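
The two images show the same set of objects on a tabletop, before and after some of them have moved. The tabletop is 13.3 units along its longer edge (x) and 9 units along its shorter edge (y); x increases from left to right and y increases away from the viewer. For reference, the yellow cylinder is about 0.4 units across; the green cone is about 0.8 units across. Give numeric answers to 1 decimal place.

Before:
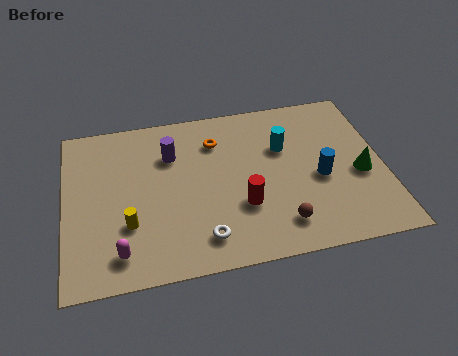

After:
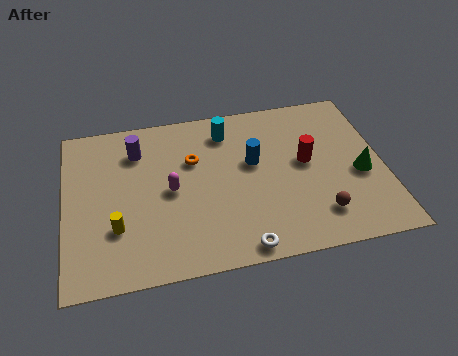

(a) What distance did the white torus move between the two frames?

1.7

The white torus was near (5.6, 1.6) before and (7.1, 0.8) after, so it travelled √(1.5² + 0.8²) ≈ 1.7 units.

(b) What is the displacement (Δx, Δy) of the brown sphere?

(1.6, 0.2)

From the two frames, the brown sphere sits at roughly (8.8, 1.7) before and (10.4, 1.9) after.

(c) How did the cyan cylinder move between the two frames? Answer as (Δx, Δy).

(-2.3, 1.4)

The cyan cylinder was at about (9.2, 5.9) and moved to about (6.9, 7.3).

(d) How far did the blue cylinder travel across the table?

3.0

From (10.6, 3.9) to (7.9, 5.3), the blue cylinder covered √(2.7² + 1.4²) ≈ 3.0 units.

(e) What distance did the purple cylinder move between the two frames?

1.5

From (4.5, 6.4) to (3.1, 6.9), the purple cylinder covered √(1.4² + 0.5²) ≈ 1.5 units.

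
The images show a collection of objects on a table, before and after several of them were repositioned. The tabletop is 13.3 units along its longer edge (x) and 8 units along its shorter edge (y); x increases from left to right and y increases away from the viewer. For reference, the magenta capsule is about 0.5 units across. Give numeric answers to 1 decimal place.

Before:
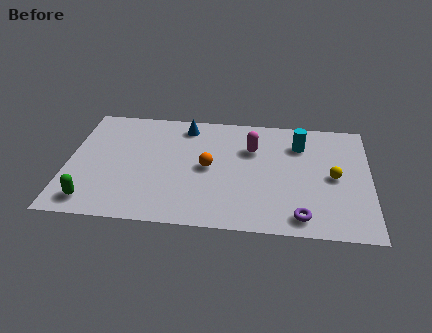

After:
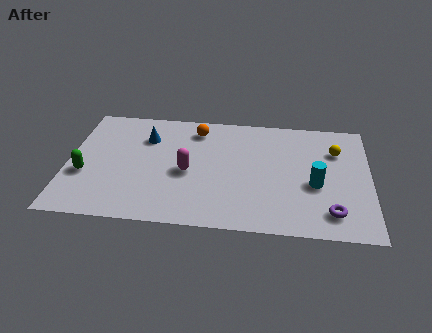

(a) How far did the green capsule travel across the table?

1.8

The green capsule moved from about (1.2, 1.2) to (0.8, 3.0), a distance of √(0.4² + 1.8²) ≈ 1.8.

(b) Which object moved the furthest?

the magenta capsule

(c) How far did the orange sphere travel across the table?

2.7

The orange sphere moved from about (6.2, 4.0) to (5.6, 6.6), a distance of √(0.6² + 2.6²) ≈ 2.7.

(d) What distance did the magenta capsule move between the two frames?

3.4

The magenta capsule was near (8.1, 5.5) before and (5.3, 3.6) after, so it travelled √(2.8² + 1.9²) ≈ 3.4 units.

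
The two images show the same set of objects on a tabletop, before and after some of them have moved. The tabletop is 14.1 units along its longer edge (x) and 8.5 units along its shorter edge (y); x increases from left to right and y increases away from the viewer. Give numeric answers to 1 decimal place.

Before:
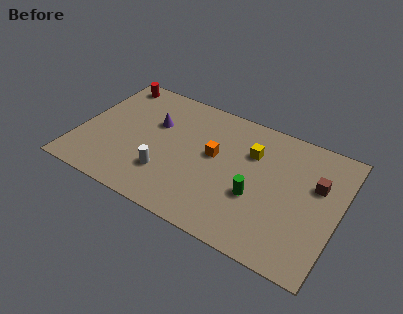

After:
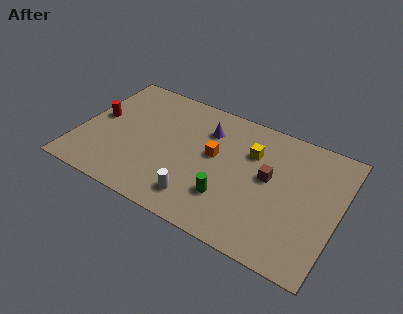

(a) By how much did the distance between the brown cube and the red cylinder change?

-2.4

The distance was about 11.8 in the first image and 9.4 in the second, so they moved 2.4 units closer together.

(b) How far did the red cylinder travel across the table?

2.9

The red cylinder was near (1.2, 7.5) before and (0.9, 4.6) after, so it travelled √(0.3² + 2.9²) ≈ 2.9 units.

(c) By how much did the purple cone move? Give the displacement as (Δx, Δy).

(2.8, 0.8)

The purple cone started near (3.9, 5.5) and ended near (6.7, 6.3).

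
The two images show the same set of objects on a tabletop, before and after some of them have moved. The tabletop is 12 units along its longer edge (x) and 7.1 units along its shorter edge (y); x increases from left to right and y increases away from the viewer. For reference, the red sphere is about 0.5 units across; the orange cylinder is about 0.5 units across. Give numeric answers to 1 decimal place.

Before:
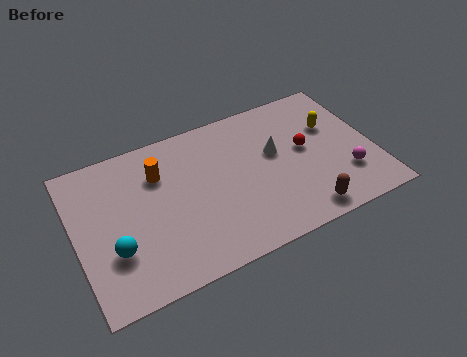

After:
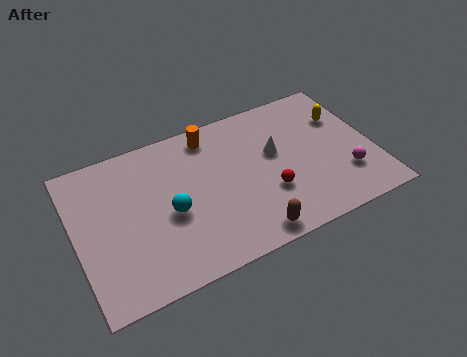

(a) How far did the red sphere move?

2.3

The red sphere was near (9.3, 3.9) before and (7.6, 2.4) after, so it travelled √(1.7² + 1.5²) ≈ 2.3 units.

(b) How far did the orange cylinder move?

2.4

The orange cylinder was near (3.5, 5.1) before and (5.7, 6.1) after, so it travelled √(2.2² + 1.0²) ≈ 2.4 units.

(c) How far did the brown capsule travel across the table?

2.2

The brown capsule moved from about (8.8, 0.9) to (6.6, 0.8), a distance of √(2.2² + 0.1²) ≈ 2.2.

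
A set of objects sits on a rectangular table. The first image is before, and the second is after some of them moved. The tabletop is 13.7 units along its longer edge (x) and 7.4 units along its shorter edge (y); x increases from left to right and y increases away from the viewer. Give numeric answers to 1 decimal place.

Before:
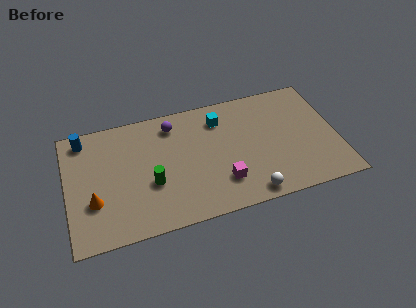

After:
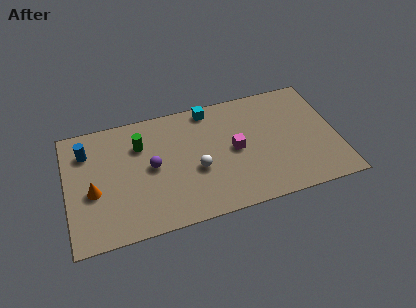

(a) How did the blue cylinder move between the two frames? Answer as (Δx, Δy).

(0.1, -0.8)

From the two frames, the blue cylinder sits at roughly (1.0, 6.4) before and (1.1, 5.6) after.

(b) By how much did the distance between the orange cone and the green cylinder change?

+0.4

Before: roughly 2.9 units apart; after: 3.3. That's 0.4 units further apart.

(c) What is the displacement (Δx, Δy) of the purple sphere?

(-1.2, -2.3)

The purple sphere was at about (5.5, 6.1) and moved to about (4.3, 3.8).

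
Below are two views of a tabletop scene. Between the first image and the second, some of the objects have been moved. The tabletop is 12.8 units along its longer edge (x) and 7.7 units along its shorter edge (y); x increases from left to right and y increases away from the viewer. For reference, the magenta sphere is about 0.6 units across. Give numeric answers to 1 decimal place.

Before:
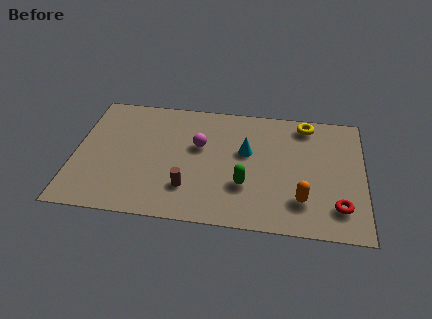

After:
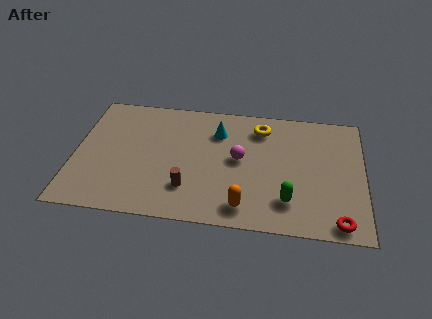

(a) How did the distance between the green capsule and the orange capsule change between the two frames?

-0.6

They were about 2.6 units apart before and 2.0 after — 0.6 units closer together.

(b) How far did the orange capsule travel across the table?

2.6

From (10.1, 1.9) to (7.6, 1.2), the orange capsule covered √(2.5² + 0.7²) ≈ 2.6 units.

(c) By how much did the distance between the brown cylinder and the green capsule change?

+1.9

Before: roughly 2.5 units apart; after: 4.4. That's 1.9 units further apart.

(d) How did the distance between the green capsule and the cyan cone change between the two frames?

+2.9

They were about 2.1 units apart before and 5.0 after — 2.9 units further apart.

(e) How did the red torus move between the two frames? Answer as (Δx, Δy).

(0.0, -0.9)

From the two frames, the red torus sits at roughly (11.7, 1.7) before and (11.7, 0.8) after.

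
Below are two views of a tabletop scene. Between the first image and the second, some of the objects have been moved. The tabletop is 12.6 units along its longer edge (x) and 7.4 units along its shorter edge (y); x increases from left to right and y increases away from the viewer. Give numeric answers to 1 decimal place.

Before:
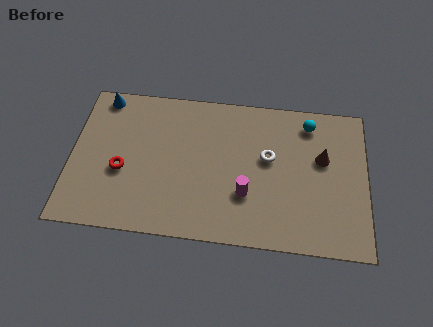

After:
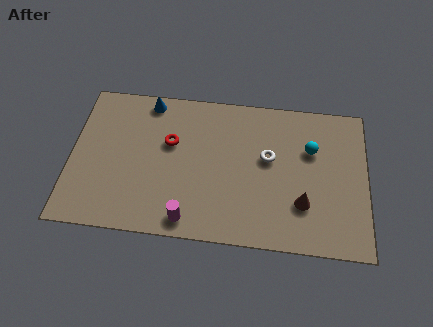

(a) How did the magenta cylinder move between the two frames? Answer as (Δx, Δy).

(-2.4, -1.5)

The magenta cylinder started near (7.5, 2.4) and ended near (5.1, 0.9).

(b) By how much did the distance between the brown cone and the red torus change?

-2.4

The distance was about 8.6 in the first image and 6.2 in the second, so they moved 2.4 units closer together.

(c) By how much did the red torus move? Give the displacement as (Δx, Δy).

(2.0, 1.6)

From the two frames, the red torus sits at roughly (2.2, 3.0) before and (4.2, 4.6) after.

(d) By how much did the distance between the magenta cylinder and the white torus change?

+2.6

The distance was about 2.1 in the first image and 4.7 in the second, so they moved 2.6 units further apart.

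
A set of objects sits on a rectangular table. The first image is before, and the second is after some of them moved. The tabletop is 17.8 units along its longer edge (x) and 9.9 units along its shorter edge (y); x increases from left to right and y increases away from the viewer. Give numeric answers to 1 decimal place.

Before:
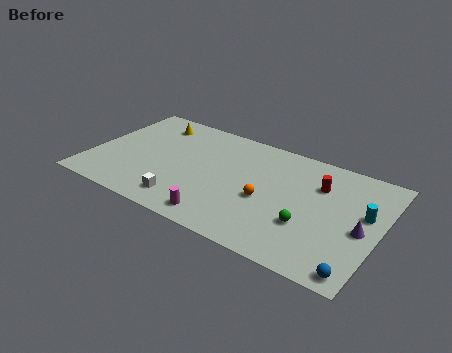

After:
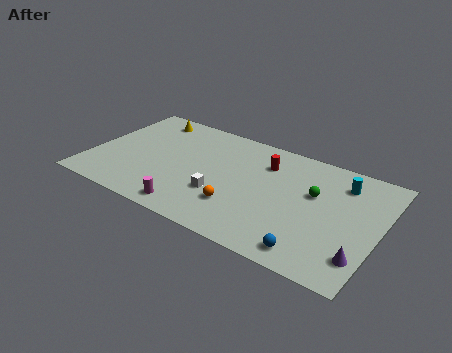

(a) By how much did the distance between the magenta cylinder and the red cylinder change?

-0.6

The distance was about 7.8 in the first image and 7.2 in the second, so they moved 0.6 units closer together.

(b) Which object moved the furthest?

the red cylinder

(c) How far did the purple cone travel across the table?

2.2

The purple cone was near (16.8, 4.4) before and (17.0, 2.2) after, so it travelled √(0.2² + 2.2²) ≈ 2.2 units.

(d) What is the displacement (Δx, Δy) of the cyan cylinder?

(-1.6, 2.0)

The cyan cylinder started near (16.8, 5.8) and ended near (15.2, 7.8).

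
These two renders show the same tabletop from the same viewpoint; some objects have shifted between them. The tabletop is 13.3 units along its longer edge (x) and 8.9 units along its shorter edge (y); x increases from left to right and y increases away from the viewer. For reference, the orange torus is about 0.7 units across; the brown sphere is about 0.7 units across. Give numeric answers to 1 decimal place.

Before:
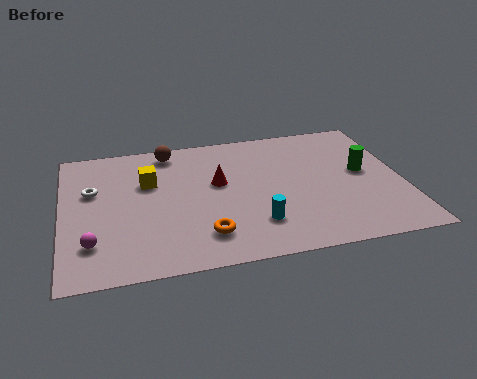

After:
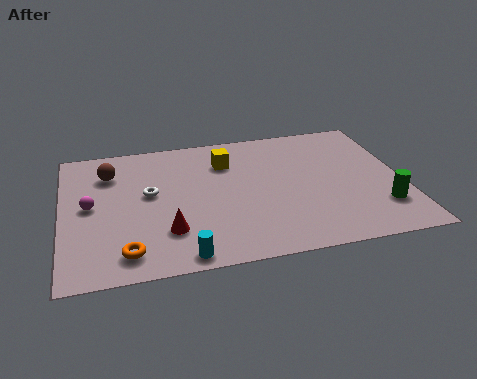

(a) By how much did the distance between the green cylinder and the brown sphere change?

+3.2

Before: roughly 8.1 units apart; after: 11.3. That's 3.2 units further apart.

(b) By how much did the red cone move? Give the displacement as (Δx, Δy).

(-2.1, -2.8)

The red cone started near (6.1, 5.2) and ended near (4.0, 2.4).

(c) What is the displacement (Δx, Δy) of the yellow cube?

(3.1, 0.8)

From the two frames, the yellow cube sits at roughly (3.4, 5.8) before and (6.5, 6.6) after.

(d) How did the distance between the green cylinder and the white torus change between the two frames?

-1.3

Before: roughly 10.6 units apart; after: 9.3. That's 1.3 units closer together.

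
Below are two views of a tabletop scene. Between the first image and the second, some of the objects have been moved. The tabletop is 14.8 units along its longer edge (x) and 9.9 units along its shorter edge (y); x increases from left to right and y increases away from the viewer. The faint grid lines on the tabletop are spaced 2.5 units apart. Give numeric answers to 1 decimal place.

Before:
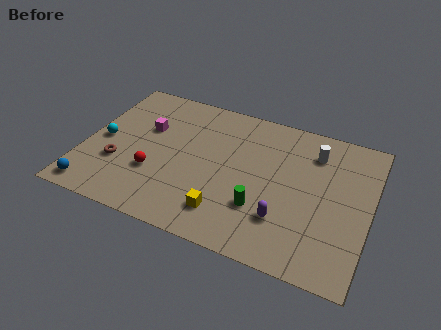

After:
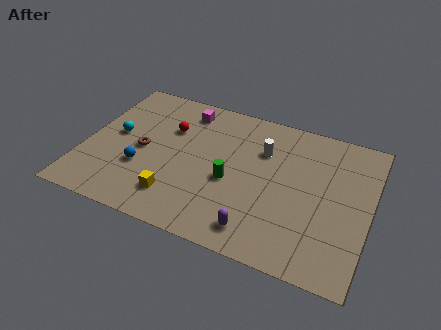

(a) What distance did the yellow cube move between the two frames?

2.6

The yellow cube moved from about (7.7, 2.0) to (5.1, 2.1), a distance of √(2.6² + 0.1²) ≈ 2.6.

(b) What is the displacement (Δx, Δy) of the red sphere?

(0.4, 3.4)

The red sphere started near (3.8, 3.3) and ended near (4.2, 6.7).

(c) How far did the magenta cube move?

2.7

The magenta cube moved from about (3.0, 6.3) to (4.8, 8.3), a distance of √(1.8² + 2.0²) ≈ 2.7.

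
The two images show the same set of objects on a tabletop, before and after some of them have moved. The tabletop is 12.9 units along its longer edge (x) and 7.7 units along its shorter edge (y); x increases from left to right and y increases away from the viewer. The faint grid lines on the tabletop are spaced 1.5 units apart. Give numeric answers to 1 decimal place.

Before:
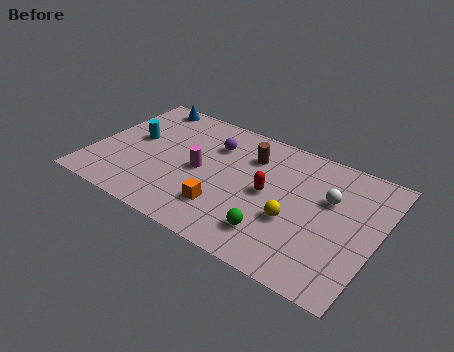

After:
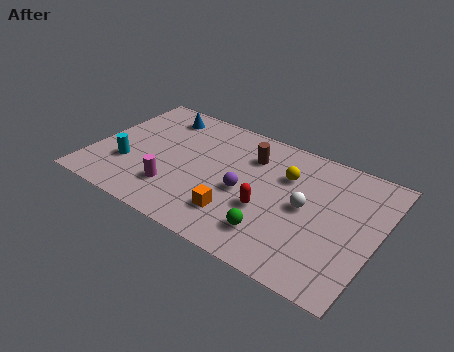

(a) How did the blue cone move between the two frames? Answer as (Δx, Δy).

(0.8, -0.5)

The blue cone started near (1.7, 6.9) and ended near (2.5, 6.4).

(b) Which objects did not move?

the brown cylinder and the green sphere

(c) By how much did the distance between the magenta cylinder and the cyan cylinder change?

-0.9

They were about 3.3 units apart before and 2.4 after — 0.9 units closer together.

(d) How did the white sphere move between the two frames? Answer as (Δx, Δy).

(-0.9, -1.0)

From the two frames, the white sphere sits at roughly (10.6, 4.9) before and (9.7, 3.9) after.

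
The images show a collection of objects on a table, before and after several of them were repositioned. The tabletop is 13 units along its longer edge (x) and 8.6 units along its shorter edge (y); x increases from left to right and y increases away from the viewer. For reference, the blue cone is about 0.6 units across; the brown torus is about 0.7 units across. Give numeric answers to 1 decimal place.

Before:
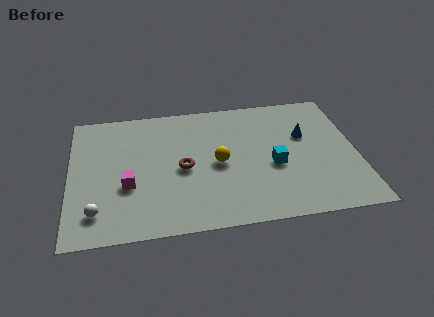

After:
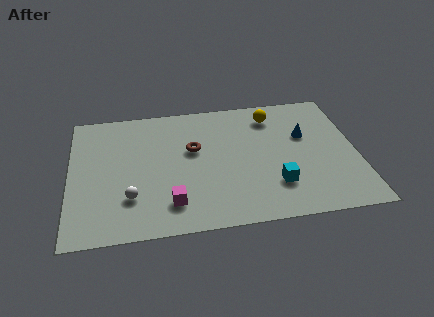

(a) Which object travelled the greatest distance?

the yellow sphere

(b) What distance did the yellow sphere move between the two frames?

3.9

The yellow sphere moved from about (6.7, 4.1) to (9.3, 7.0), a distance of √(2.6² + 2.9²) ≈ 3.9.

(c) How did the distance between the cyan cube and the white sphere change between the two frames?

-1.7

The distance was about 8.2 in the first image and 6.5 in the second, so they moved 1.7 units closer together.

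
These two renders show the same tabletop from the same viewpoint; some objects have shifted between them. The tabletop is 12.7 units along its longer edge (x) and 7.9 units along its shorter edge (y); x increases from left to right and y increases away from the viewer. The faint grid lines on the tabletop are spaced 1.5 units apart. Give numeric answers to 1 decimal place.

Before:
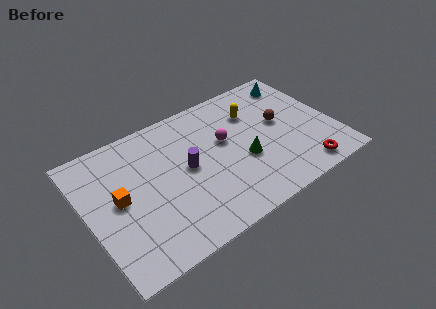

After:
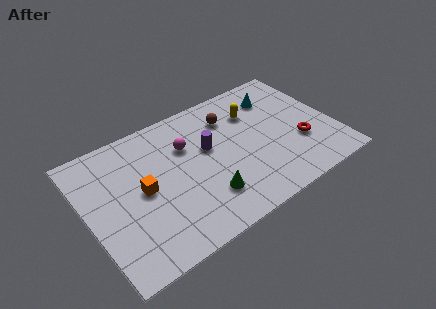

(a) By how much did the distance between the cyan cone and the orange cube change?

-2.4

Before: roughly 10.1 units apart; after: 7.7. That's 2.4 units closer together.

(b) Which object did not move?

the yellow capsule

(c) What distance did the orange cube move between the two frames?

1.2

The orange cube moved from about (1.6, 4.1) to (2.8, 4.0), a distance of √(1.2² + 0.1²) ≈ 1.2.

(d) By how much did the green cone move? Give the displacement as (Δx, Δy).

(-2.2, -1.1)

The green cone was at about (7.9, 3.1) and moved to about (5.7, 2.0).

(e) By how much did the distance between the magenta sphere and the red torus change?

+1.1

They were about 5.0 units apart before and 6.1 after — 1.1 units further apart.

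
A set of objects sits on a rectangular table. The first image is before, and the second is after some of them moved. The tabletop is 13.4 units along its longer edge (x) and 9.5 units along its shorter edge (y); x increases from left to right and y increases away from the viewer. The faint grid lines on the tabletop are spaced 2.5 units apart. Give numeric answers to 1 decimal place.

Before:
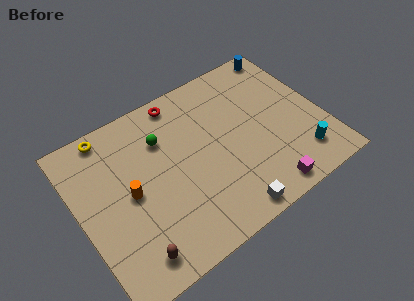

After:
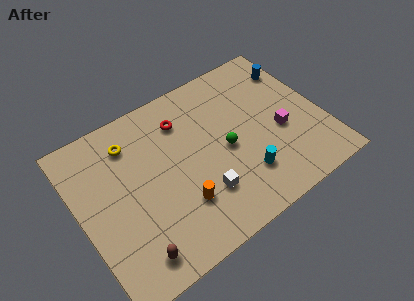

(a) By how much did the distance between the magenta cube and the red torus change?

-2.2

They were about 8.2 units apart before and 6.0 after — 2.2 units closer together.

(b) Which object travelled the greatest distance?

the green sphere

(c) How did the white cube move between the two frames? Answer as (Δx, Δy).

(-1.1, 1.7)

The white cube started near (7.4, 0.9) and ended near (6.3, 2.6).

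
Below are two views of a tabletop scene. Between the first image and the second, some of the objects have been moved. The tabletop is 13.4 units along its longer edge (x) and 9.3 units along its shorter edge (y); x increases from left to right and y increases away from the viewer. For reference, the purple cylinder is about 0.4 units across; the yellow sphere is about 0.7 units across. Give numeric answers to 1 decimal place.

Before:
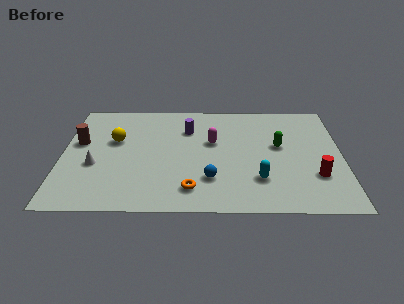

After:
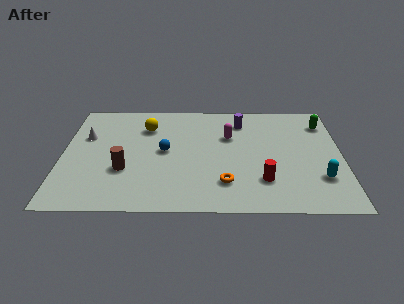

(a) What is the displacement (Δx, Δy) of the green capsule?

(2.2, 2.0)

The green capsule started near (10.4, 5.3) and ended near (12.6, 7.3).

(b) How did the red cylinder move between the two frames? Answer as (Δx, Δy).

(-2.5, -0.4)

From the two frames, the red cylinder sits at roughly (12.1, 2.8) before and (9.6, 2.4) after.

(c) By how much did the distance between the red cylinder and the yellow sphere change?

-2.8

The distance was about 10.0 in the first image and 7.2 in the second, so they moved 2.8 units closer together.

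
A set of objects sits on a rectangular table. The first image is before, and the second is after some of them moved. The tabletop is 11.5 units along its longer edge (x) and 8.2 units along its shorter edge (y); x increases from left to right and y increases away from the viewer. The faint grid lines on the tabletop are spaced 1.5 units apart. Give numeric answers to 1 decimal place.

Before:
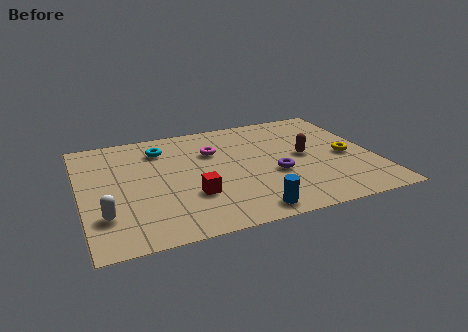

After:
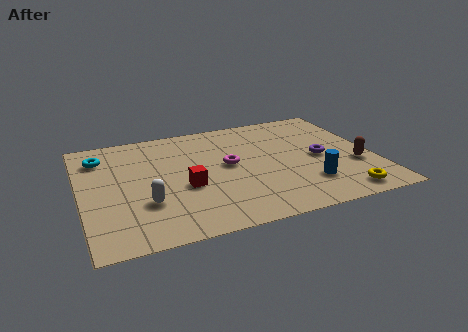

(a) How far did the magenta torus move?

1.3

From (5.3, 5.6) to (5.8, 4.4), the magenta torus covered √(0.5² + 1.2²) ≈ 1.3 units.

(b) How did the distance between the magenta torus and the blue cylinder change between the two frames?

-1.1

Before: roughly 4.8 units apart; after: 3.7. That's 1.1 units closer together.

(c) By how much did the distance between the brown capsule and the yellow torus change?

+0.4

They were about 1.7 units apart before and 2.1 after — 0.4 units further apart.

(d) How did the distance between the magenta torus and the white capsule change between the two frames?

-1.8

The distance was about 5.6 in the first image and 3.8 in the second, so they moved 1.8 units closer together.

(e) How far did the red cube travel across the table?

0.7

From (4.2, 2.6) to (4.0, 3.3), the red cube covered √(0.2² + 0.7²) ≈ 0.7 units.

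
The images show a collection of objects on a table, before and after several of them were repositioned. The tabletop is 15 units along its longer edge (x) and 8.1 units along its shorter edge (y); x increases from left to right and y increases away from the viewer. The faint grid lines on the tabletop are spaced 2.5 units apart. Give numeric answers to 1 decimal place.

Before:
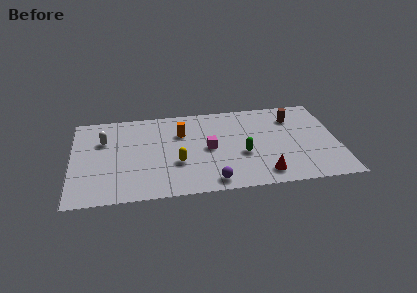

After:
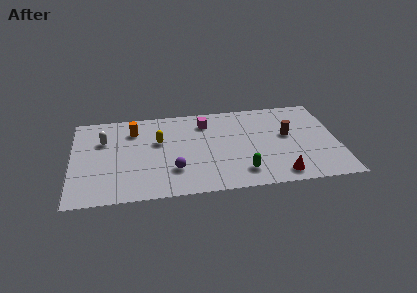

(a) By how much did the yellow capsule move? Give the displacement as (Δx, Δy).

(-1.0, 2.1)

The yellow capsule was at about (5.9, 2.9) and moved to about (4.9, 5.0).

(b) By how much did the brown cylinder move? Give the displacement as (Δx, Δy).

(-0.4, -1.6)

The brown cylinder was at about (12.6, 6.2) and moved to about (12.2, 4.6).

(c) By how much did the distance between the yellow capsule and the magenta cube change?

+0.9

The distance was about 2.1 in the first image and 3.0 in the second, so they moved 0.9 units further apart.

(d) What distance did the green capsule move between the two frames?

1.6

The green capsule moved from about (9.6, 3.2) to (9.5, 1.6), a distance of √(0.1² + 1.6²) ≈ 1.6.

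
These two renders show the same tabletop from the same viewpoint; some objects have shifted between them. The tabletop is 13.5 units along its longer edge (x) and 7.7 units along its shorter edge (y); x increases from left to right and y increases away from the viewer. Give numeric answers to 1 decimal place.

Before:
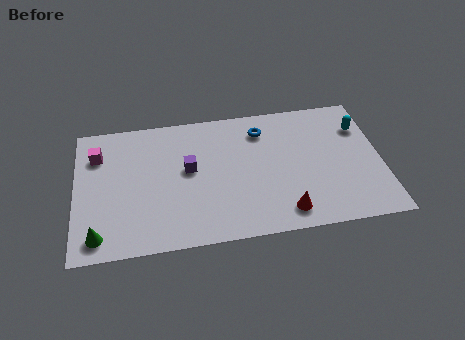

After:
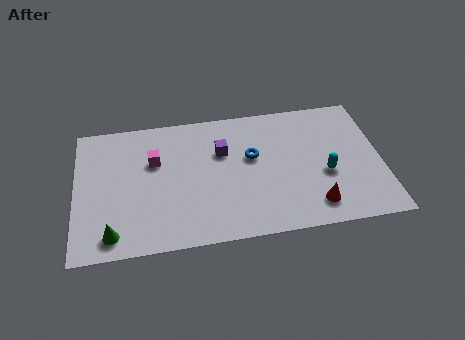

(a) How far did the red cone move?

1.3

The red cone was near (9.1, 1.2) before and (10.4, 1.4) after, so it travelled √(1.3² + 0.2²) ≈ 1.3 units.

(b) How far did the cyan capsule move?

3.0

From (12.7, 5.6) to (11.0, 3.1), the cyan capsule covered √(1.7² + 2.5²) ≈ 3.0 units.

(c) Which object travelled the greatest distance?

the cyan capsule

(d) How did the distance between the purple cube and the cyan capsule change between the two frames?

-2.9

Before: roughly 7.8 units apart; after: 4.9. That's 2.9 units closer together.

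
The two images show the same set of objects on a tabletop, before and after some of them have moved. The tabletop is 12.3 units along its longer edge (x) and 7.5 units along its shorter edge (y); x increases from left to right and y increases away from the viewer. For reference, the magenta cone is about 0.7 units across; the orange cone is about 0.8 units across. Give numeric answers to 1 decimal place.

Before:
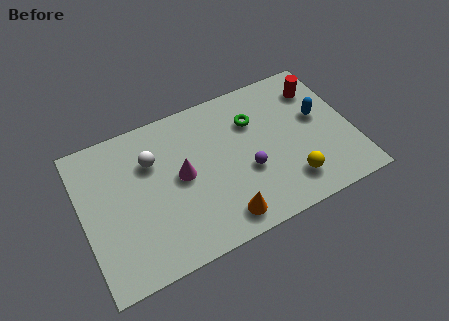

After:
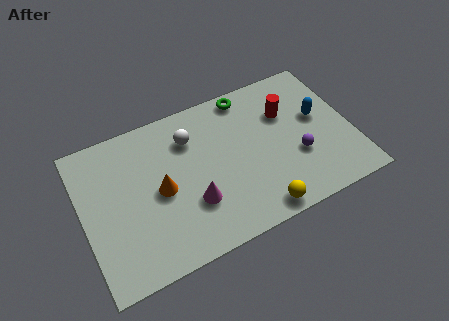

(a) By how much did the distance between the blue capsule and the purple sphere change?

-1.8

They were about 3.8 units apart before and 2.0 after — 1.8 units closer together.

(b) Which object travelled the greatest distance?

the orange cone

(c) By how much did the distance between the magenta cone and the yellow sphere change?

-2.0

They were about 5.2 units apart before and 3.2 after — 2.0 units closer together.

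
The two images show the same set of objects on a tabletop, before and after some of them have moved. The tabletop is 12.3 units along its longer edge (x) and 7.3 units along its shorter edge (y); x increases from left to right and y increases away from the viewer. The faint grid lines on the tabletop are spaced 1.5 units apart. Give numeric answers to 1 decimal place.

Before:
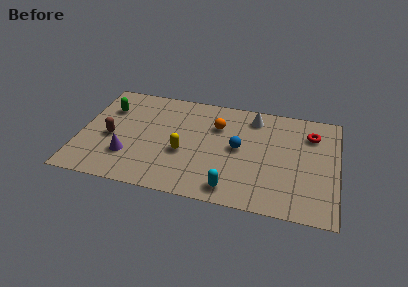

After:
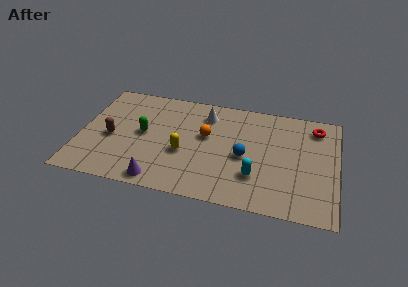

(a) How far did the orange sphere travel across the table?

0.9

The orange sphere moved from about (6.5, 5.1) to (6.0, 4.3), a distance of √(0.5² + 0.8²) ≈ 0.9.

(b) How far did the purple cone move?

2.1

The purple cone moved from about (2.4, 2.1) to (4.0, 0.8), a distance of √(1.6² + 1.3²) ≈ 2.1.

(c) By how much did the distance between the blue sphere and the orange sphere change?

+0.4

The distance was about 1.7 in the first image and 2.1 in the second, so they moved 0.4 units further apart.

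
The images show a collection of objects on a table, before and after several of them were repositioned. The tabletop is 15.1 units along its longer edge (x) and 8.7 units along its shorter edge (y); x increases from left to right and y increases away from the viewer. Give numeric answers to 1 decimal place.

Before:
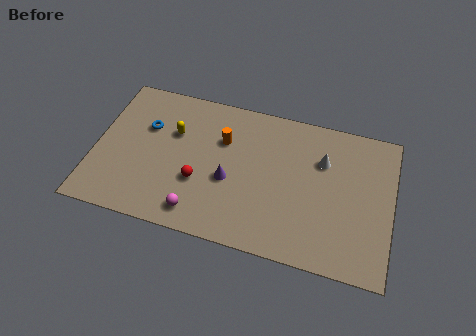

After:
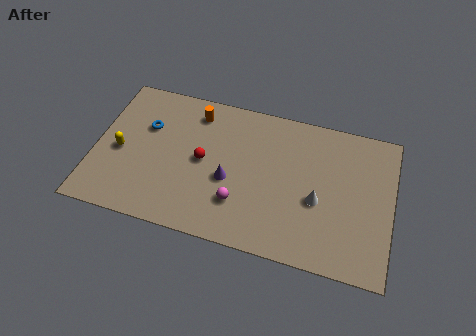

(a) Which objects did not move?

the purple cone and the blue torus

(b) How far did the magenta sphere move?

2.3

From (5.5, 1.3) to (7.5, 2.4), the magenta sphere covered √(2.0² + 1.1²) ≈ 2.3 units.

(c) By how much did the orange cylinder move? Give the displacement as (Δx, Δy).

(-1.5, 1.3)

The orange cylinder started near (6.4, 5.9) and ended near (4.9, 7.2).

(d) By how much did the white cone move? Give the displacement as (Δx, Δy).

(-0.1, -2.4)

From the two frames, the white cone sits at roughly (11.5, 6.0) before and (11.4, 3.6) after.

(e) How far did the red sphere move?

1.3

From (5.4, 3.1) to (5.5, 4.4), the red sphere covered √(0.1² + 1.3²) ≈ 1.3 units.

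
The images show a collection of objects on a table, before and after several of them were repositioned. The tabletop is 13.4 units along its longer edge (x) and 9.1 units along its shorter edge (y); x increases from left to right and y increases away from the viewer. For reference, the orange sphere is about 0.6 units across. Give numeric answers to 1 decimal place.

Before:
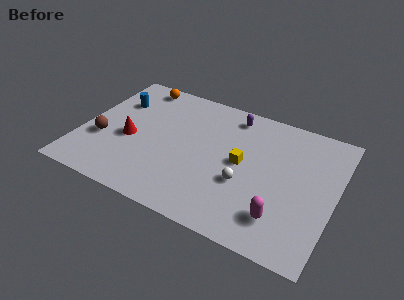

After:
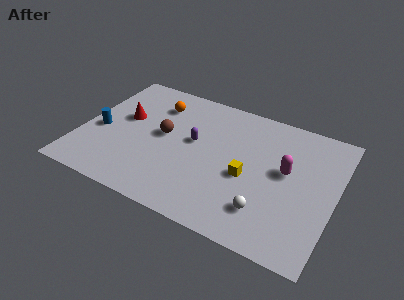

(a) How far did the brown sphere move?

3.5

The brown sphere moved from about (1.2, 3.3) to (4.3, 4.9), a distance of √(3.1² + 1.6²) ≈ 3.5.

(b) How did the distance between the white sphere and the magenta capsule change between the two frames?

+0.6

Before: roughly 2.5 units apart; after: 3.1. That's 0.6 units further apart.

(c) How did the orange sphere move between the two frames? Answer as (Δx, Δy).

(1.2, -1.1)

The orange sphere started near (2.4, 8.1) and ended near (3.6, 7.0).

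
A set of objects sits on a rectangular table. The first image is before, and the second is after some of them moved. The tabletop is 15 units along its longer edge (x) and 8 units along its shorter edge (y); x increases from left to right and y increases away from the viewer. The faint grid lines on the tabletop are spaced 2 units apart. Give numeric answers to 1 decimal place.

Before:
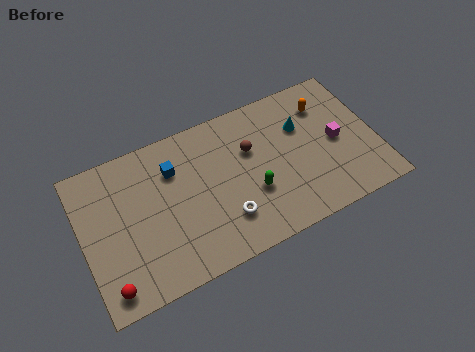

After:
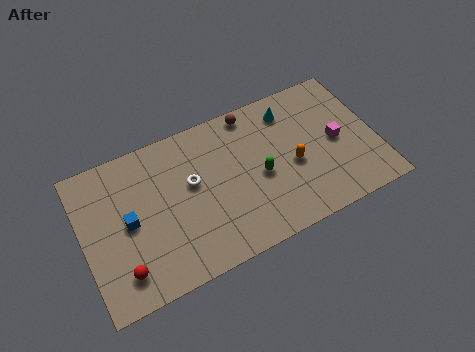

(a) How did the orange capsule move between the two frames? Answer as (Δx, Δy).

(-2.0, -2.6)

The orange capsule started near (12.7, 6.1) and ended near (10.7, 3.5).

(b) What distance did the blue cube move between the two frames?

3.1

From (4.8, 5.8) to (2.3, 4.0), the blue cube covered √(2.5² + 1.8²) ≈ 3.1 units.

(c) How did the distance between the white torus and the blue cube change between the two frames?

-0.9

Before: roughly 4.3 units apart; after: 3.4. That's 0.9 units closer together.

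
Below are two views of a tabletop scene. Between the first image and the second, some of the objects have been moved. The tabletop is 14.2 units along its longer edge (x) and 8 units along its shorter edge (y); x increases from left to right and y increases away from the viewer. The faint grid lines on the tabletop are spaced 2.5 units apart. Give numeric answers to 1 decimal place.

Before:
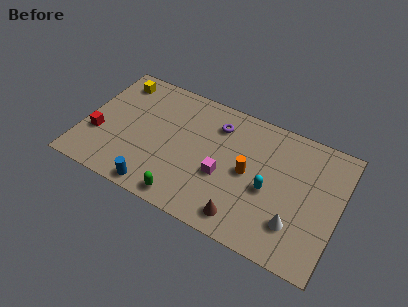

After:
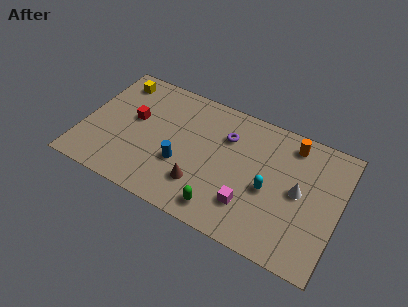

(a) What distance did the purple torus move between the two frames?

0.8

The purple torus was near (7.2, 6.2) before and (7.8, 5.7) after, so it travelled √(0.6² + 0.5²) ≈ 0.8 units.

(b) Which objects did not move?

the yellow cube and the cyan capsule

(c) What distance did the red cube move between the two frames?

2.5

The red cube moved from about (0.9, 2.8) to (2.7, 4.6), a distance of √(1.8² + 1.8²) ≈ 2.5.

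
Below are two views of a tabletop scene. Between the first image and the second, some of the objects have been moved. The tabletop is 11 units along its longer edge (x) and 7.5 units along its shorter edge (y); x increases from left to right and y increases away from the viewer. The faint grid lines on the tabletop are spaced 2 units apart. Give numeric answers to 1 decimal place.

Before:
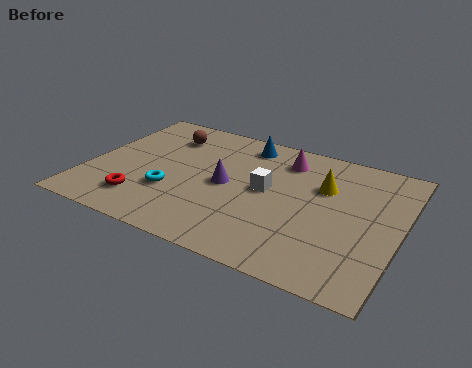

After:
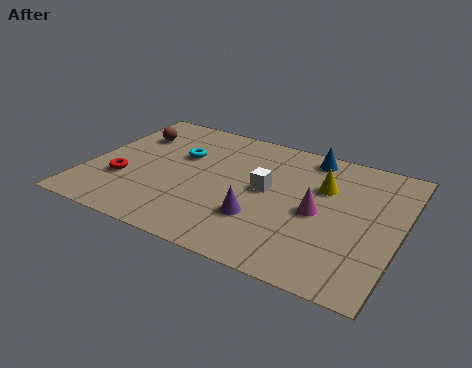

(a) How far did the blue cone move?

2.3

The blue cone moved from about (5.2, 6.4) to (7.5, 6.6), a distance of √(2.3² + 0.2²) ≈ 2.3.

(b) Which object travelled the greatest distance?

the magenta cone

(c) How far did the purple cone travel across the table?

2.0

The purple cone moved from about (4.9, 3.7) to (6.3, 2.3), a distance of √(1.4² + 1.4²) ≈ 2.0.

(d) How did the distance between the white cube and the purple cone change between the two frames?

+0.3

Before: roughly 1.4 units apart; after: 1.7. That's 0.3 units further apart.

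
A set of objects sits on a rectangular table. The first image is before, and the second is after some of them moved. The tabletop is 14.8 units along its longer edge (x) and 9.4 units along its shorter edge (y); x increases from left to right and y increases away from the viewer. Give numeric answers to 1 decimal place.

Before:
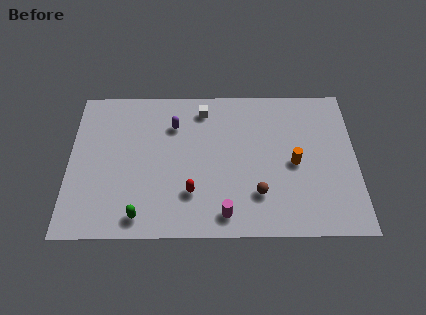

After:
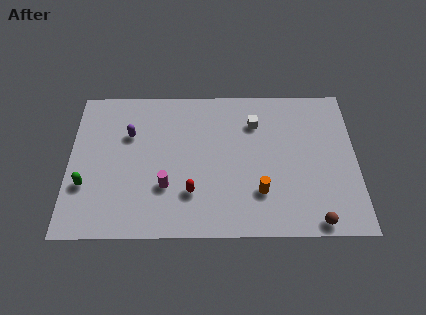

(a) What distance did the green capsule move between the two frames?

3.4

The green capsule moved from about (3.7, 1.2) to (0.9, 3.1), a distance of √(2.8² + 1.9²) ≈ 3.4.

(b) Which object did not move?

the red capsule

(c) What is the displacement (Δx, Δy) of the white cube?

(2.7, -0.9)

From the two frames, the white cube sits at roughly (6.9, 7.9) before and (9.6, 7.0) after.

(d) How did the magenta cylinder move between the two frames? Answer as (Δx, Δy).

(-3.0, 1.7)

The magenta cylinder started near (8.0, 1.3) and ended near (5.0, 3.0).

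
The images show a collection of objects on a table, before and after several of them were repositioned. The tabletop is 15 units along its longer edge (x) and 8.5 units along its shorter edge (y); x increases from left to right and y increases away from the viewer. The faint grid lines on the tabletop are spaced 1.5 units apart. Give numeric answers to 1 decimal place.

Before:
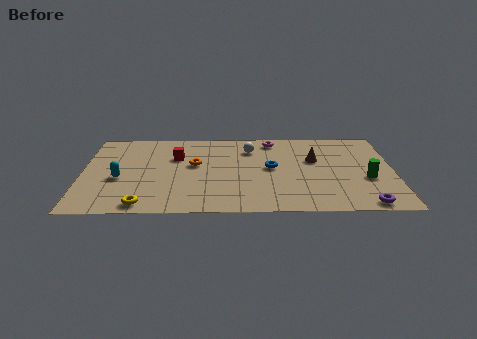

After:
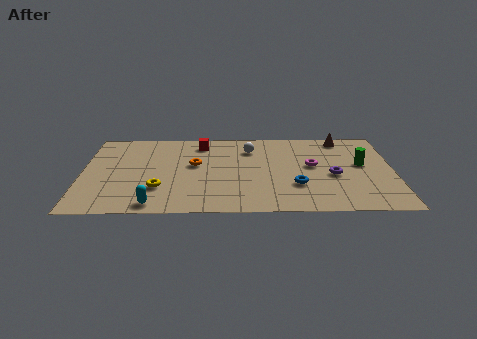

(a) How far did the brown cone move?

2.6

The brown cone was near (11.2, 5.3) before and (12.6, 7.5) after, so it travelled √(1.4² + 2.2²) ≈ 2.6 units.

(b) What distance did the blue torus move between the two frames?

2.2

The blue torus was near (9.1, 4.5) before and (10.3, 2.7) after, so it travelled √(1.2² + 1.8²) ≈ 2.2 units.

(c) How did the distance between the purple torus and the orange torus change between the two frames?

-2.3

The distance was about 9.1 in the first image and 6.8 in the second, so they moved 2.3 units closer together.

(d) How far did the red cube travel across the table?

1.8

From (4.5, 5.7) to (5.7, 7.1), the red cube covered √(1.2² + 1.4²) ≈ 1.8 units.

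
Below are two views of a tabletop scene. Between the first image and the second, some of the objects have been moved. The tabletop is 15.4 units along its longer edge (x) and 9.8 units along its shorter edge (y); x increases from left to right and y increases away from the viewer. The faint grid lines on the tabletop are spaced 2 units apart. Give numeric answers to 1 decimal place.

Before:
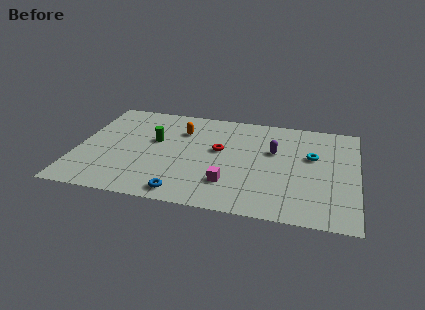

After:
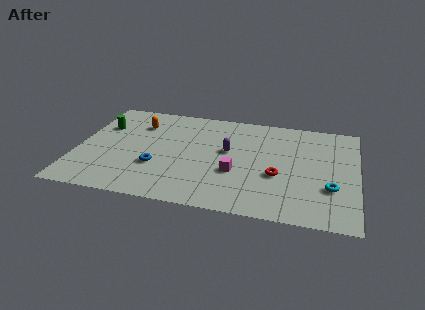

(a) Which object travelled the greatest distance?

the red torus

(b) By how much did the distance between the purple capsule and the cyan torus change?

+4.1

The distance was about 2.1 in the first image and 6.2 in the second, so they moved 4.1 units further apart.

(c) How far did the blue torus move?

2.7

The blue torus was near (6.1, 1.1) before and (4.5, 3.3) after, so it travelled √(1.6² + 2.2²) ≈ 2.7 units.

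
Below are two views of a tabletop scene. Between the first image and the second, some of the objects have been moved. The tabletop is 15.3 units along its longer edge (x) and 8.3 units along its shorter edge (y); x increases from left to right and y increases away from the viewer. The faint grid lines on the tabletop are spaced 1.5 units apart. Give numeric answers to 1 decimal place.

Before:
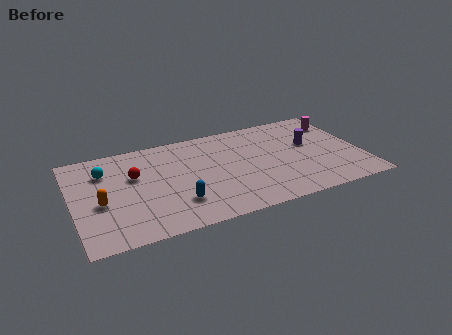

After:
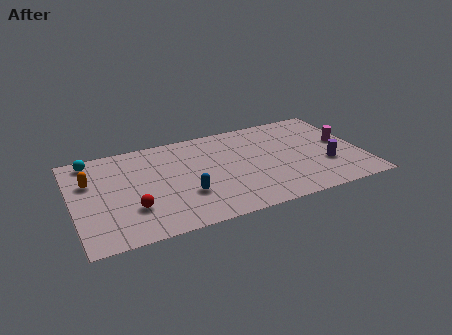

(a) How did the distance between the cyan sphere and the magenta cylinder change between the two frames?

+0.9

The distance was about 12.6 in the first image and 13.5 in the second, so they moved 0.9 units further apart.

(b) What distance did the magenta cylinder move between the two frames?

1.9

From (14.4, 6.4) to (14.4, 4.5), the magenta cylinder covered √(0.0² + 1.9²) ≈ 1.9 units.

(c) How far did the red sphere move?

2.7

The red sphere was near (3.3, 5.2) before and (3.0, 2.5) after, so it travelled √(0.3² + 2.7²) ≈ 2.7 units.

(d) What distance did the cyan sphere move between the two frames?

1.3

From (1.8, 6.1) to (1.2, 7.3), the cyan sphere covered √(0.6² + 1.2²) ≈ 1.3 units.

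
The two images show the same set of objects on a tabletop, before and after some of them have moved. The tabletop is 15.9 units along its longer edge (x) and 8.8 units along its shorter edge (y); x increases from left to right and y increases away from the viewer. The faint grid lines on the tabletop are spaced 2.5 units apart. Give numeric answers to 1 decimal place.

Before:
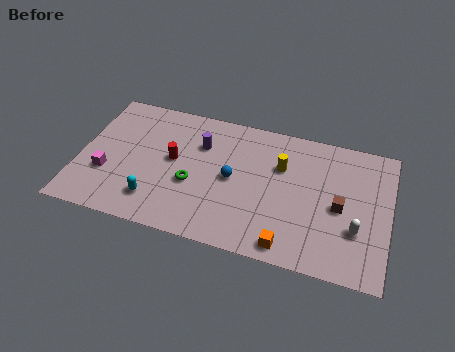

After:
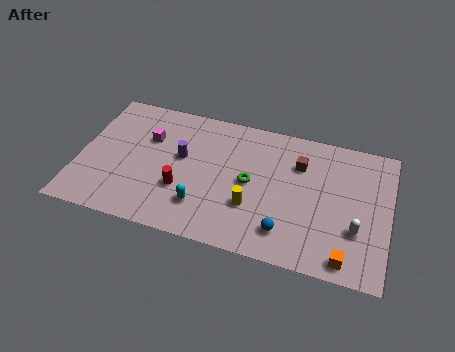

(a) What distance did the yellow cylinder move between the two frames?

3.3

The yellow cylinder was near (10.3, 5.9) before and (9.0, 2.9) after, so it travelled √(1.3² + 3.0²) ≈ 3.3 units.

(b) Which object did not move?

the white capsule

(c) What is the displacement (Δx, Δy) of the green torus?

(2.9, 0.9)

The green torus was at about (5.9, 3.5) and moved to about (8.8, 4.4).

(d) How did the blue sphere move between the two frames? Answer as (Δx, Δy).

(2.9, -2.6)

The blue sphere started near (7.9, 4.4) and ended near (10.8, 1.8).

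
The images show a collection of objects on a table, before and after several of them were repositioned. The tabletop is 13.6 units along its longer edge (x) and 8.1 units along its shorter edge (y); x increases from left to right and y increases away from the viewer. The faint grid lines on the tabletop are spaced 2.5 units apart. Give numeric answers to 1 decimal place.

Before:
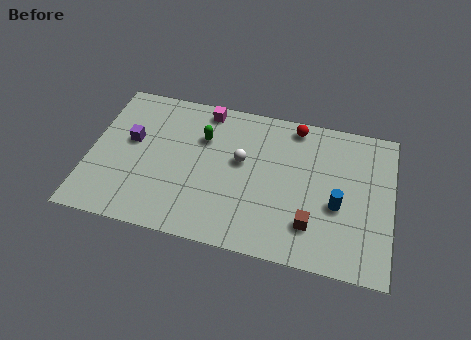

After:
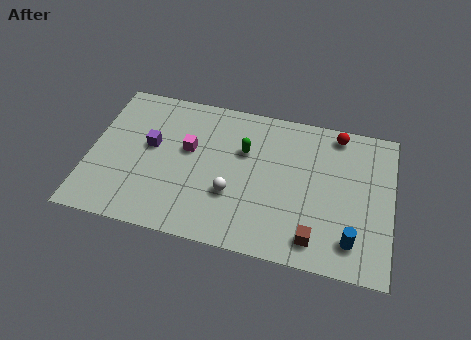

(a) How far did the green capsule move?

1.9

From (5.0, 5.6) to (6.9, 5.3), the green capsule covered √(1.9² + 0.3²) ≈ 1.9 units.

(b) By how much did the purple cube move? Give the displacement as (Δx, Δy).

(0.9, -0.1)

The purple cube was at about (1.8, 4.7) and moved to about (2.7, 4.6).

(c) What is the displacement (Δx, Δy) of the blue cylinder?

(0.7, -1.7)

The blue cylinder was at about (11.2, 3.3) and moved to about (11.9, 1.6).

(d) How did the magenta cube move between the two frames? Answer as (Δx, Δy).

(-0.6, -2.4)

From the two frames, the magenta cube sits at roughly (5.0, 7.2) before and (4.4, 4.8) after.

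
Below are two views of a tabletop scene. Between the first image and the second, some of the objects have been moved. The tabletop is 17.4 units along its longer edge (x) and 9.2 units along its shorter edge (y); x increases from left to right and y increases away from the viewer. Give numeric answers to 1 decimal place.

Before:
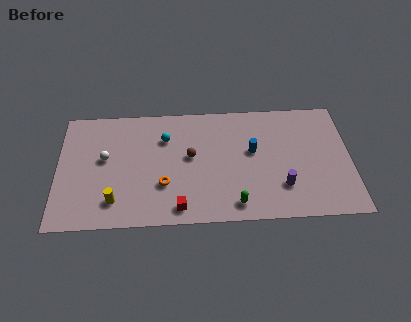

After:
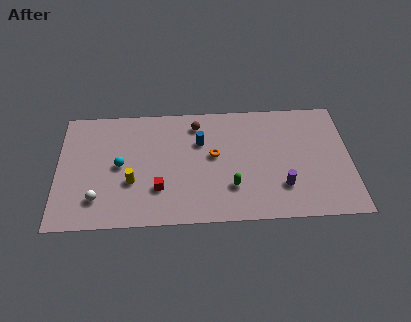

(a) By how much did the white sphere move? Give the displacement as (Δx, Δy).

(-0.4, -3.1)

The white sphere started near (2.8, 5.2) and ended near (2.4, 2.1).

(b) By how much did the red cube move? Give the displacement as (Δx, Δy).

(-1.2, 1.5)

The red cube started near (7.2, 1.2) and ended near (6.0, 2.7).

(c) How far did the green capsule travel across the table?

1.3

The green capsule was near (10.5, 1.3) before and (10.3, 2.6) after, so it travelled √(0.2² + 1.3²) ≈ 1.3 units.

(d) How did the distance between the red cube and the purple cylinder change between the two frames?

+1.1

Before: roughly 6.2 units apart; after: 7.3. That's 1.1 units further apart.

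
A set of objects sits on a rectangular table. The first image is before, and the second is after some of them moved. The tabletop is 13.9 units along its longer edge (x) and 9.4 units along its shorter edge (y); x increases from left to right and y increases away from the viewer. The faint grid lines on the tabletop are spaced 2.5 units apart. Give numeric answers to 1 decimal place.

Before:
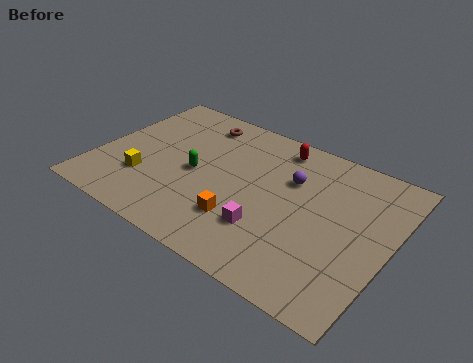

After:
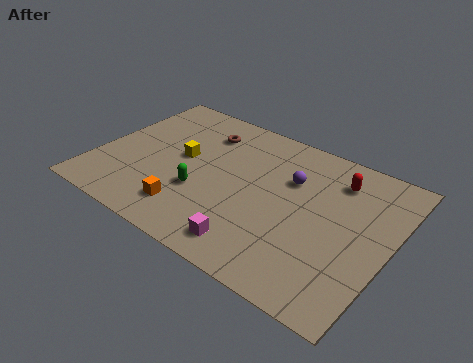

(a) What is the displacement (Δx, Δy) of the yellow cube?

(1.4, 2.3)

The yellow cube was at about (2.5, 2.8) and moved to about (3.9, 5.1).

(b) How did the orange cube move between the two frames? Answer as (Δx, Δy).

(-2.4, -0.7)

The orange cube was at about (7.3, 2.6) and moved to about (4.9, 1.9).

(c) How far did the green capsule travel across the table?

1.2

From (4.7, 4.4) to (5.2, 3.3), the green capsule covered √(0.5² + 1.1²) ≈ 1.2 units.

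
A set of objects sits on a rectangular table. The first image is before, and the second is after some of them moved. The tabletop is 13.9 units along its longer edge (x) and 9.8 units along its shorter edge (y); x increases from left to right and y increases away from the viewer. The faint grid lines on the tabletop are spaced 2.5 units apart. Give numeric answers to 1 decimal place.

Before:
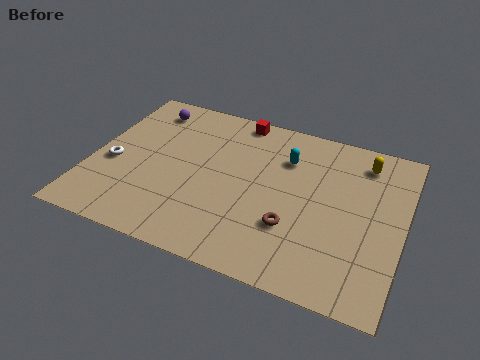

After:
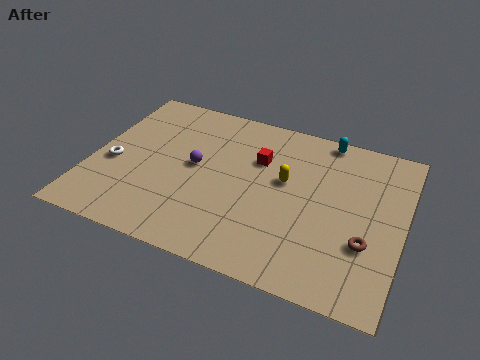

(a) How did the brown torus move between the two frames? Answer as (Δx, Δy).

(3.2, 0.2)

The brown torus was at about (9.2, 3.1) and moved to about (12.4, 3.3).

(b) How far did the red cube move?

2.6

The red cube moved from about (6.1, 8.9) to (7.3, 6.6), a distance of √(1.2² + 2.3²) ≈ 2.6.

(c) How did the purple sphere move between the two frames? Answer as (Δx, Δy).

(2.6, -3.0)

The purple sphere was at about (2.0, 8.2) and moved to about (4.6, 5.2).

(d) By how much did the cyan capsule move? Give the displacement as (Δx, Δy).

(1.6, 1.9)

From the two frames, the cyan capsule sits at roughly (8.5, 7.1) before and (10.1, 9.0) after.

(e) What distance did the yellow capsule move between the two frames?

4.1

The yellow capsule was near (11.9, 8.1) before and (8.6, 5.7) after, so it travelled √(3.3² + 2.4²) ≈ 4.1 units.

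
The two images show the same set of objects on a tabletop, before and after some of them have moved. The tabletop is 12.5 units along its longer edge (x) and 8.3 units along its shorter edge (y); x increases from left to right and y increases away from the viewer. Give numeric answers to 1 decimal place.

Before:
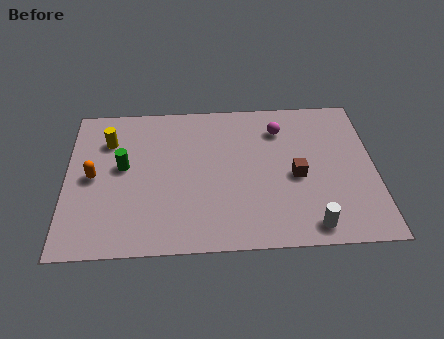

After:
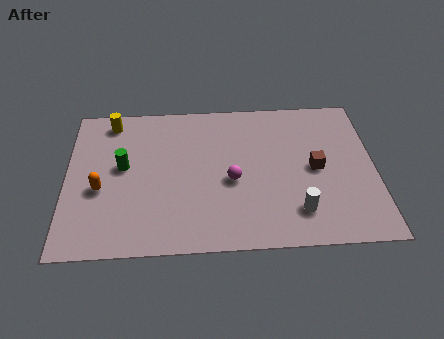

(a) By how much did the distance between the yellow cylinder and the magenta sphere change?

-0.9

Before: roughly 7.0 units apart; after: 6.1. That's 0.9 units closer together.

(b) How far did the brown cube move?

0.9

The brown cube was near (9.3, 3.7) before and (10.1, 4.1) after, so it travelled √(0.8² + 0.4²) ≈ 0.9 units.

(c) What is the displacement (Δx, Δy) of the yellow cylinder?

(0.1, 1.1)

The yellow cylinder was at about (1.7, 6.1) and moved to about (1.8, 7.2).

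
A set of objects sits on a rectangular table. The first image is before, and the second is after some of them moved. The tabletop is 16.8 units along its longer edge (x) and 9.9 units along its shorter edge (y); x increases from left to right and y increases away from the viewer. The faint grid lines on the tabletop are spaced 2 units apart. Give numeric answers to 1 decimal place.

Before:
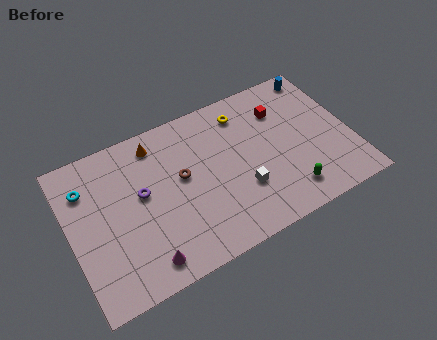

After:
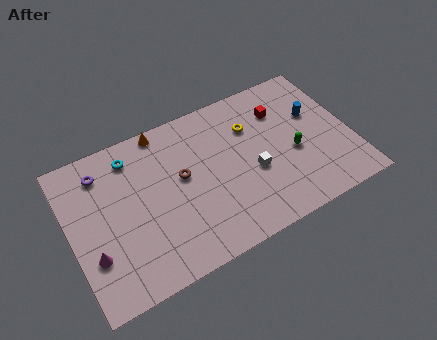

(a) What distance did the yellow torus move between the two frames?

1.1

From (10.8, 8.1) to (11.1, 7.0), the yellow torus covered √(0.3² + 1.1²) ≈ 1.1 units.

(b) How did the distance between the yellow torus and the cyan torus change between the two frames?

-2.4

The distance was about 9.6 in the first image and 7.2 in the second, so they moved 2.4 units closer together.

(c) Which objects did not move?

the red cube and the brown torus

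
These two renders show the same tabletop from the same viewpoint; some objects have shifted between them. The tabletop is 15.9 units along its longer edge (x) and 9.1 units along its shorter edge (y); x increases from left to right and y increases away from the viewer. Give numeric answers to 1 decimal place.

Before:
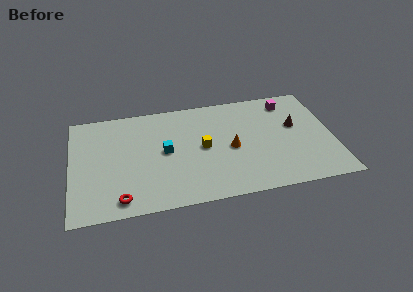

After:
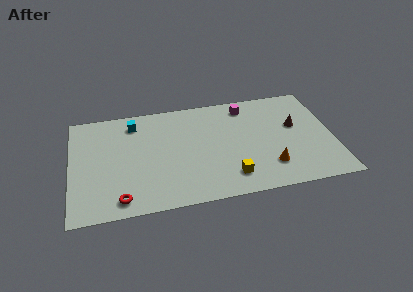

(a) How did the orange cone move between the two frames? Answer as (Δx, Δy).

(2.2, -2.0)

The orange cone started near (9.7, 4.2) and ended near (11.9, 2.2).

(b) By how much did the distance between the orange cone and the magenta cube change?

+0.6

Before: roughly 5.0 units apart; after: 5.6. That's 0.6 units further apart.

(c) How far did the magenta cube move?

2.6

From (13.4, 7.6) to (10.8, 7.7), the magenta cube covered √(2.6² + 0.1²) ≈ 2.6 units.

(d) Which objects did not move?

the brown cone and the red torus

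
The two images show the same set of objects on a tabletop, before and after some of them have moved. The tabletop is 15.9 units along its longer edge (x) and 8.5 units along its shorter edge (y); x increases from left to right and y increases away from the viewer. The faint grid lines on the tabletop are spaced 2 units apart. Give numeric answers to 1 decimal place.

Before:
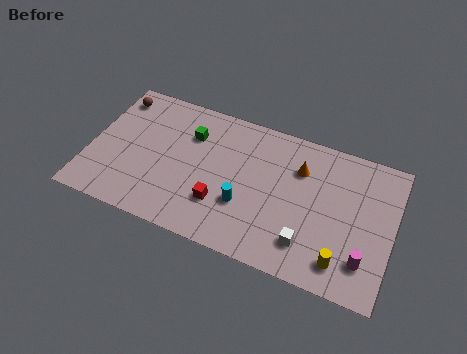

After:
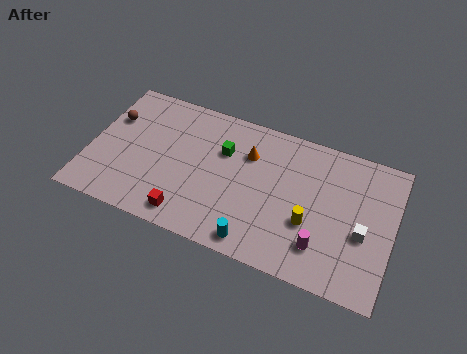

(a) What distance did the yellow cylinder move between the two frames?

2.4

From (13.5, 1.5) to (11.7, 3.1), the yellow cylinder covered √(1.8² + 1.6²) ≈ 2.4 units.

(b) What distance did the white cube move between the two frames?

3.1

From (11.7, 1.9) to (14.4, 3.5), the white cube covered √(2.7² + 1.6²) ≈ 3.1 units.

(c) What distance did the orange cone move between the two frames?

2.7

From (10.9, 6.1) to (8.2, 6.0), the orange cone covered √(2.7² + 0.1²) ≈ 2.7 units.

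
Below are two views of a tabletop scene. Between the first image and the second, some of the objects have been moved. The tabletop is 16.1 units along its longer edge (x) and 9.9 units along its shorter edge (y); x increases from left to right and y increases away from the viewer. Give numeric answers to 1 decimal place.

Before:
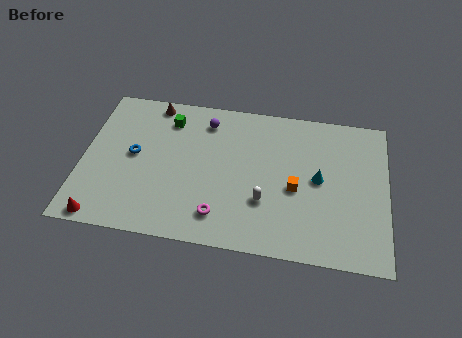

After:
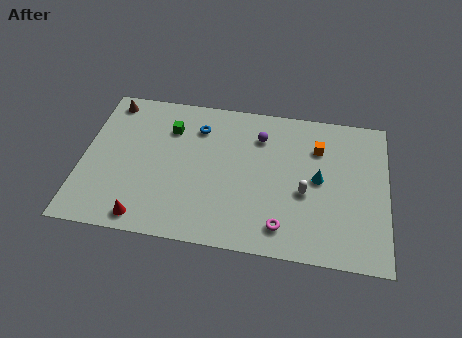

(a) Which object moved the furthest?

the blue torus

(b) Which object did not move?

the cyan cone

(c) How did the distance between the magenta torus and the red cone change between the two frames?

+1.0

Before: roughly 6.2 units apart; after: 7.2. That's 1.0 units further apart.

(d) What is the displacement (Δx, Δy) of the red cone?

(2.2, 0.3)

From the two frames, the red cone sits at roughly (1.3, 0.8) before and (3.5, 1.1) after.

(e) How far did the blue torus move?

4.1

The blue torus moved from about (2.7, 5.2) to (6.0, 7.6), a distance of √(3.3² + 2.4²) ≈ 4.1.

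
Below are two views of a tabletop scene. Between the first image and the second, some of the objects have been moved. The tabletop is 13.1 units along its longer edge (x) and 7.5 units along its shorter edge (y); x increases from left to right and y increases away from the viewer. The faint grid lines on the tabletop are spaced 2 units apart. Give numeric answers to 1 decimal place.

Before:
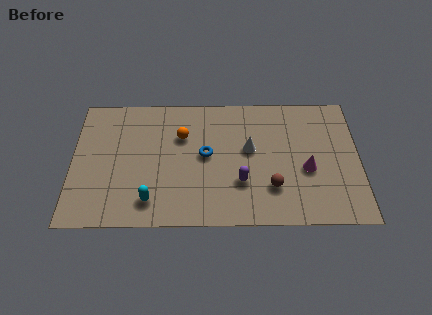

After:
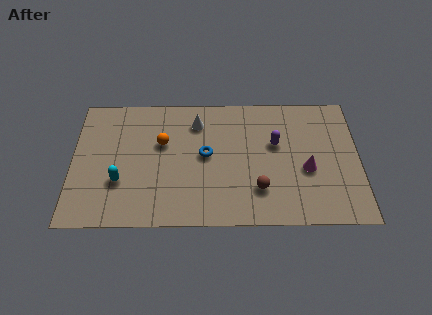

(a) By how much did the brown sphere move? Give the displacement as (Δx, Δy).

(-0.6, -0.1)

The brown sphere was at about (9.1, 2.1) and moved to about (8.5, 2.0).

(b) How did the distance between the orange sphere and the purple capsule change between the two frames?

+1.4

They were about 3.8 units apart before and 5.2 after — 1.4 units further apart.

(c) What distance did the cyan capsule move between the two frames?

1.8

From (3.6, 1.4) to (2.2, 2.5), the cyan capsule covered √(1.4² + 1.1²) ≈ 1.8 units.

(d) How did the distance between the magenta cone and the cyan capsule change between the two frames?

+1.2

Before: roughly 7.3 units apart; after: 8.5. That's 1.2 units further apart.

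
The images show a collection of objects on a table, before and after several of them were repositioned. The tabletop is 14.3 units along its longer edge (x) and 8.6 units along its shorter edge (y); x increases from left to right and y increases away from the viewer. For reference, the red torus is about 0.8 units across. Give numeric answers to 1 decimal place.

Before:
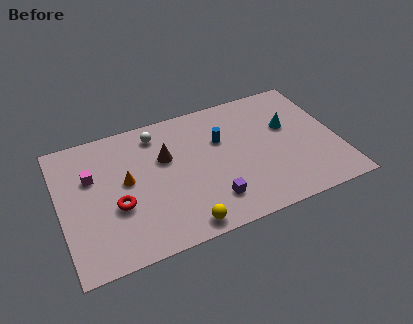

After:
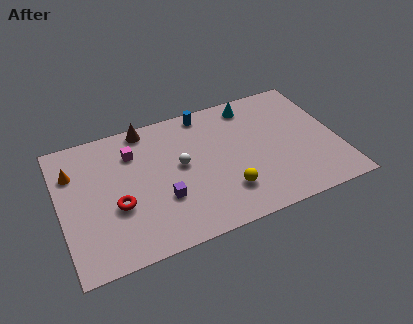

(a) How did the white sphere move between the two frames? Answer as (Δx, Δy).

(1.0, -2.5)

The white sphere started near (5.2, 7.2) and ended near (6.2, 4.7).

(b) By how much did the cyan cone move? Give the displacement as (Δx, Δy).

(-1.7, 2.1)

The cyan cone was at about (11.9, 5.3) and moved to about (10.2, 7.4).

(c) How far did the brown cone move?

2.4

The brown cone moved from about (5.5, 5.5) to (4.7, 7.8), a distance of √(0.8² + 2.3²) ≈ 2.4.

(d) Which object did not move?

the red torus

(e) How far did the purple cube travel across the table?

2.6

The purple cube moved from about (7.5, 1.9) to (5.1, 2.9), a distance of √(2.4² + 1.0²) ≈ 2.6.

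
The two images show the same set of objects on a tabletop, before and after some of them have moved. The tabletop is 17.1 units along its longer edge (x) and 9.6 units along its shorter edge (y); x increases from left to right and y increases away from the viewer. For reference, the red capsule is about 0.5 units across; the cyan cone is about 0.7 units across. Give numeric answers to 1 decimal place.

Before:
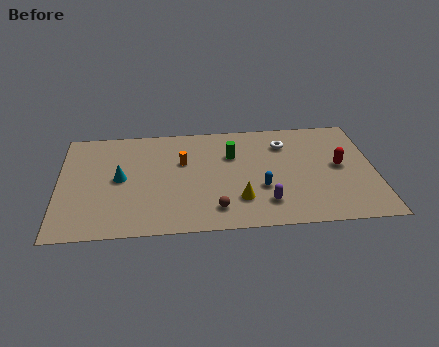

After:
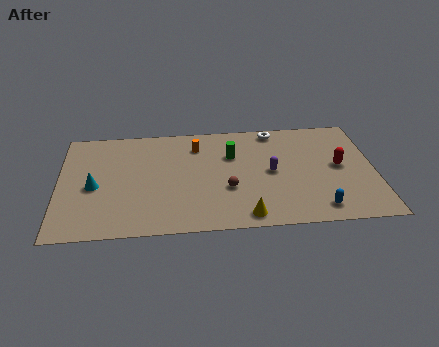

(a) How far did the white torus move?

1.4

From (12.3, 7.3) to (11.8, 8.6), the white torus covered √(0.5² + 1.3²) ≈ 1.4 units.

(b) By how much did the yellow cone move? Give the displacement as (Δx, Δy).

(0.3, -1.4)

The yellow cone was at about (9.7, 2.5) and moved to about (10.0, 1.1).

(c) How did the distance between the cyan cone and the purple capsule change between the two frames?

+1.3

The distance was about 8.3 in the first image and 9.6 in the second, so they moved 1.3 units further apart.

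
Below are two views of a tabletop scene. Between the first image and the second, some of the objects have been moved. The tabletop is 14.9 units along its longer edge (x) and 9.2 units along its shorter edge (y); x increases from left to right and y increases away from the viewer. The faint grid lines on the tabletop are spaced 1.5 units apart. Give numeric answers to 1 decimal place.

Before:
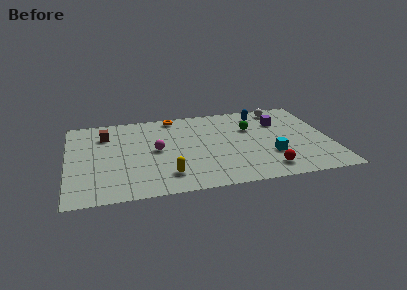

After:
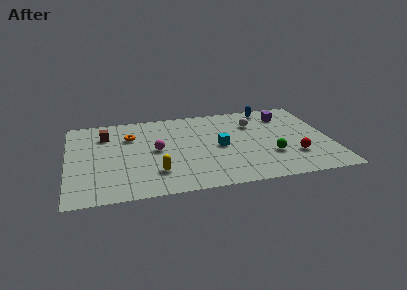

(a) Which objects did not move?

the magenta sphere and the brown cube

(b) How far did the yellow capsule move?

0.7

From (5.5, 1.9) to (4.9, 2.3), the yellow capsule covered √(0.6² + 0.4²) ≈ 0.7 units.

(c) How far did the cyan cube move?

3.2

The cyan cube moved from about (11.4, 2.9) to (8.6, 4.4), a distance of √(2.8² + 1.5²) ≈ 3.2.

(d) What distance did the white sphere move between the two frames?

2.2

The white sphere moved from about (12.4, 8.0) to (10.7, 6.6), a distance of √(1.7² + 1.4²) ≈ 2.2.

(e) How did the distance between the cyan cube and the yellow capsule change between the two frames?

-1.7

The distance was about 6.0 in the first image and 4.3 in the second, so they moved 1.7 units closer together.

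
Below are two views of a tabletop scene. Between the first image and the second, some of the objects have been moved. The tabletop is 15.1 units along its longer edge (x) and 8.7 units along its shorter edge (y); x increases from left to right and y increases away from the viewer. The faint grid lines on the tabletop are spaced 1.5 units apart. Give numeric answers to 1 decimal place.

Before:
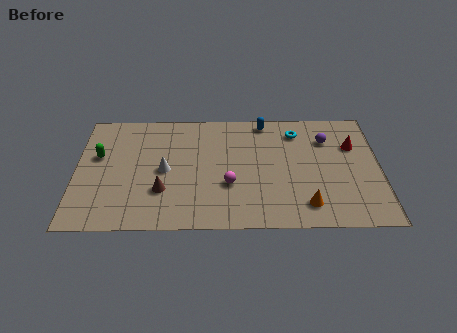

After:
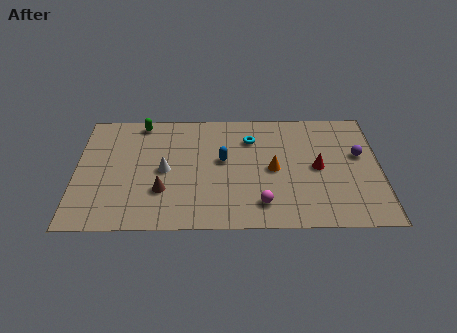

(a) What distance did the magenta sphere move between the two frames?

2.1

The magenta sphere moved from about (7.6, 3.1) to (9.2, 1.7), a distance of √(1.6² + 1.4²) ≈ 2.1.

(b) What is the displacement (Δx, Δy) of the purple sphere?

(1.6, -1.2)

The purple sphere started near (12.5, 6.4) and ended near (14.1, 5.2).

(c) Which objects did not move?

the white cone and the brown cone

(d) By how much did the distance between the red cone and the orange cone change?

-2.7

Before: roughly 4.9 units apart; after: 2.2. That's 2.7 units closer together.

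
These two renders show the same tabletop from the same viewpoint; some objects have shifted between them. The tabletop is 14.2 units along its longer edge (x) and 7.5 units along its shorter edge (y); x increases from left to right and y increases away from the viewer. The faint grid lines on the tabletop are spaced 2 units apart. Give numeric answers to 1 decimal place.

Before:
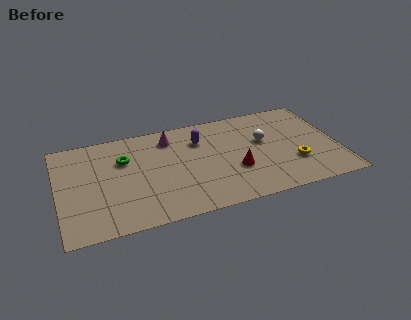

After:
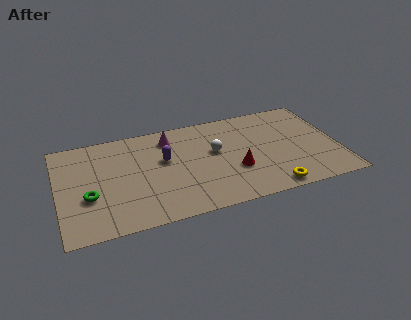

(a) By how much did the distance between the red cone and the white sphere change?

-0.5

Before: roughly 2.4 units apart; after: 1.9. That's 0.5 units closer together.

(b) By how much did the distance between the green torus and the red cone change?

+1.4

Before: roughly 6.0 units apart; after: 7.4. That's 1.4 units further apart.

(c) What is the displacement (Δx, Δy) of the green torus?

(-1.9, -2.3)

The green torus started near (3.4, 5.1) and ended near (1.5, 2.8).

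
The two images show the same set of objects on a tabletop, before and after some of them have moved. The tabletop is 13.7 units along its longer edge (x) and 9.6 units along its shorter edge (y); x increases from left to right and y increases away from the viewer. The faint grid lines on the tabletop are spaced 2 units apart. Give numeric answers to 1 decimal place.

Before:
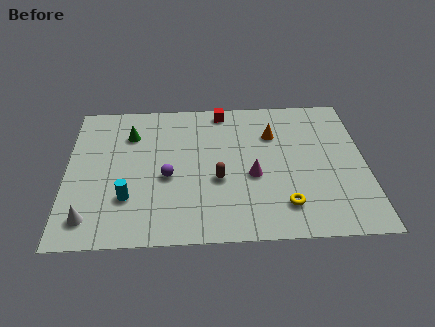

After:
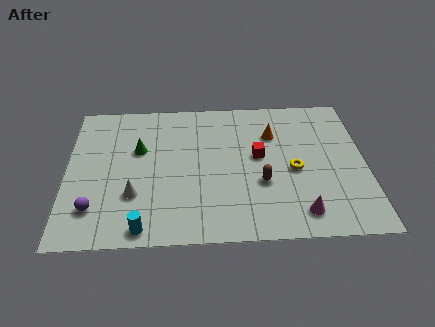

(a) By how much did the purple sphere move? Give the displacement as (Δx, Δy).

(-3.3, -1.9)

From the two frames, the purple sphere sits at roughly (4.6, 4.1) before and (1.3, 2.2) after.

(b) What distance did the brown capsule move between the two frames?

2.0

The brown capsule moved from about (6.9, 3.8) to (8.9, 3.5), a distance of √(2.0² + 0.3²) ≈ 2.0.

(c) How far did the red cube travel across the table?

3.7

The red cube moved from about (7.2, 8.6) to (8.8, 5.3), a distance of √(1.6² + 3.3²) ≈ 3.7.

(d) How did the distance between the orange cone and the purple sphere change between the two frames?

+3.8

They were about 5.6 units apart before and 9.4 after — 3.8 units further apart.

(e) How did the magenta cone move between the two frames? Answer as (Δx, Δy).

(2.1, -2.5)

From the two frames, the magenta cone sits at roughly (8.5, 4.0) before and (10.6, 1.5) after.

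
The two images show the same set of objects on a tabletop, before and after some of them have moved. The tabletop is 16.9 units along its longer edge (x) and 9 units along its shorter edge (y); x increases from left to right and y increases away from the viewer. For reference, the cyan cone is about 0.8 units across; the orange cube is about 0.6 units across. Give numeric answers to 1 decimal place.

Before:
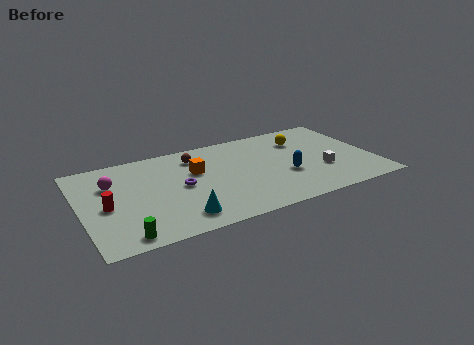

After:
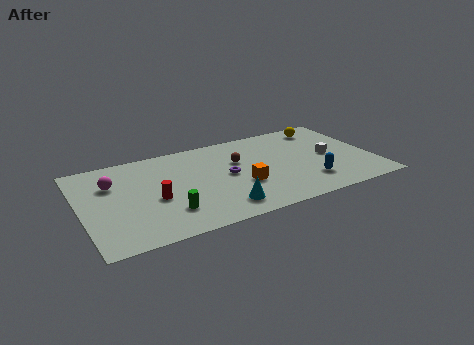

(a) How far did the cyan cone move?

2.4

The cyan cone was near (5.3, 1.6) before and (7.7, 1.6) after, so it travelled √(2.4² + 0.0²) ≈ 2.4 units.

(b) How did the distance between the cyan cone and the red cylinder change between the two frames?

-0.4

Before: roughly 4.6 units apart; after: 4.2. That's 0.4 units closer together.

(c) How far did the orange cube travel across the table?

3.4

From (6.7, 5.7) to (9.1, 3.3), the orange cube covered √(2.4² + 2.4²) ≈ 3.4 units.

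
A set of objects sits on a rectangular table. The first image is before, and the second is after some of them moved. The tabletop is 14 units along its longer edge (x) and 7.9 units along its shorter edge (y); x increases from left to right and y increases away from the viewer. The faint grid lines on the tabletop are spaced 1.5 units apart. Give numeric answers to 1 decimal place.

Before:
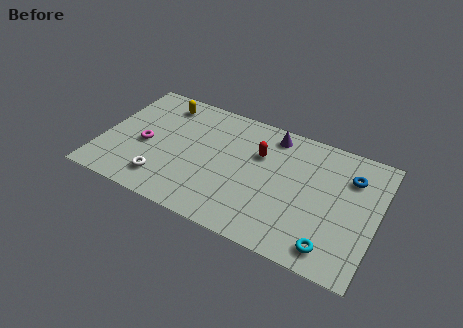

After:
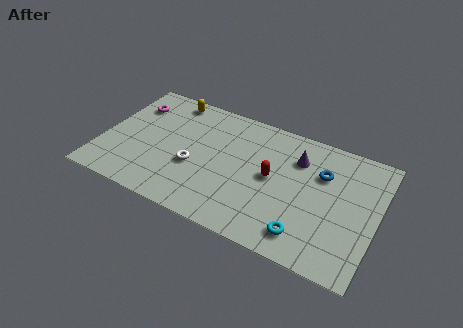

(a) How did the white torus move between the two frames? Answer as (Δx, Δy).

(1.4, 1.5)

From the two frames, the white torus sits at roughly (3.4, 1.6) before and (4.8, 3.1) after.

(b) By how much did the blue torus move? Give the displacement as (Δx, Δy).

(-1.4, -0.4)

From the two frames, the blue torus sits at roughly (12.5, 5.8) before and (11.1, 5.4) after.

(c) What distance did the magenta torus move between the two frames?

2.6

From (2.2, 3.5) to (1.2, 5.9), the magenta torus covered √(1.0² + 2.4²) ≈ 2.6 units.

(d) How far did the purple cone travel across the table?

1.7

The purple cone moved from about (8.4, 6.8) to (9.8, 5.8), a distance of √(1.4² + 1.0²) ≈ 1.7.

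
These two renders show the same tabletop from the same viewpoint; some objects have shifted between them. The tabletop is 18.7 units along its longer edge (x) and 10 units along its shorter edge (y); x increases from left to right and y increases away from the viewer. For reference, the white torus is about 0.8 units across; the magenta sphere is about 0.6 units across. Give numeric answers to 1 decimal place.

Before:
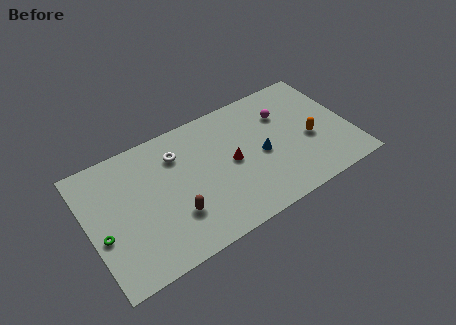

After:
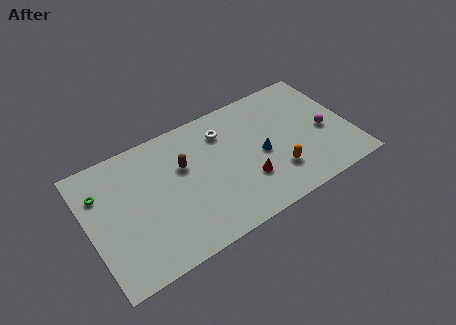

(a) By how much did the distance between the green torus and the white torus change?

+2.1

They were about 6.8 units apart before and 8.9 after — 2.1 units further apart.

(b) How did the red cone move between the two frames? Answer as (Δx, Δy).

(0.8, -1.9)

The red cone was at about (10.2, 5.0) and moved to about (11.0, 3.1).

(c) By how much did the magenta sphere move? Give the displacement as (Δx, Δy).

(2.6, -2.7)

The magenta sphere started near (14.3, 7.1) and ended near (16.9, 4.4).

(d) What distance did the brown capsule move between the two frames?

3.6

The brown capsule moved from about (5.8, 3.0) to (6.9, 6.4), a distance of √(1.1² + 3.4²) ≈ 3.6.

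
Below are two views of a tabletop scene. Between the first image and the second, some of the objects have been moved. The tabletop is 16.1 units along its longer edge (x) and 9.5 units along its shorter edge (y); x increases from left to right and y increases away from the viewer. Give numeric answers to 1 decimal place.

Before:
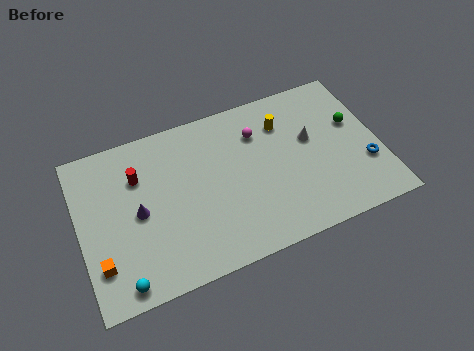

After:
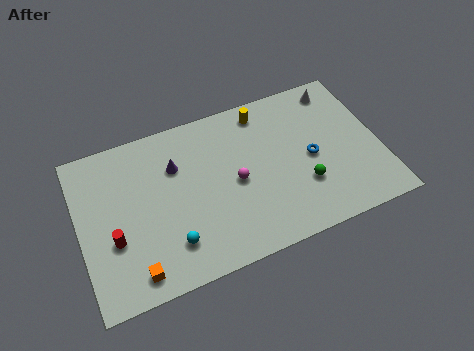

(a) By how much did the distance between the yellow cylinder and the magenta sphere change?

+2.8

Before: roughly 1.4 units apart; after: 4.2. That's 2.8 units further apart.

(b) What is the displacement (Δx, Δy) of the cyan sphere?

(2.7, 1.2)

The cyan sphere started near (1.9, 1.0) and ended near (4.6, 2.2).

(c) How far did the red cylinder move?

3.6

The red cylinder moved from about (3.3, 6.7) to (1.7, 3.5), a distance of √(1.6² + 3.2²) ≈ 3.6.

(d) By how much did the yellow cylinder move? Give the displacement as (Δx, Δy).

(-1.0, 1.1)

From the two frames, the yellow cylinder sits at roughly (11.2, 7.1) before and (10.2, 8.2) after.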